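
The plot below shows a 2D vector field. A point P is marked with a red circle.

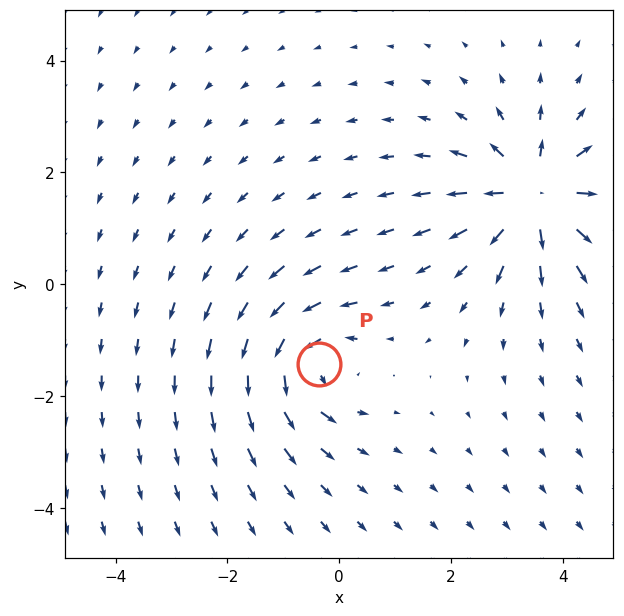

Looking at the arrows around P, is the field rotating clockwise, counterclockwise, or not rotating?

Near P at (-0.4, -1.4) the arrows circulate counterclockwise. The curl (z-component) there is about +4; positive curl means counterclockwise rotation.

counterclockwise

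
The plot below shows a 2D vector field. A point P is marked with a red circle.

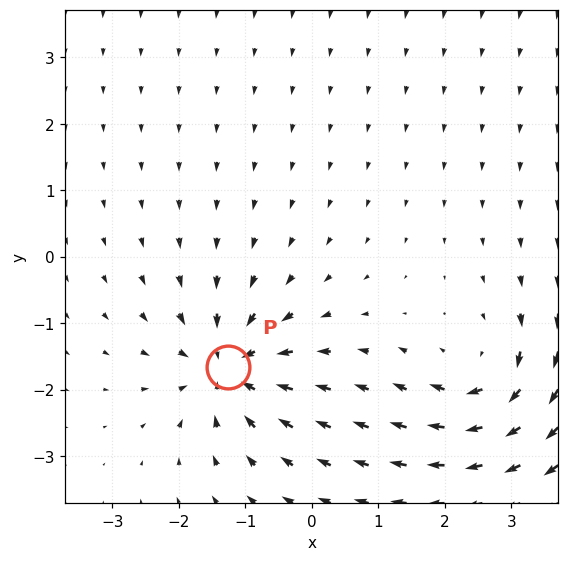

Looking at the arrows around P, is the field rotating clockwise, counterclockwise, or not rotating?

Near P at (-1.3, -1.7) the arrows show no circulation. The curl there is ≈0.

not rotating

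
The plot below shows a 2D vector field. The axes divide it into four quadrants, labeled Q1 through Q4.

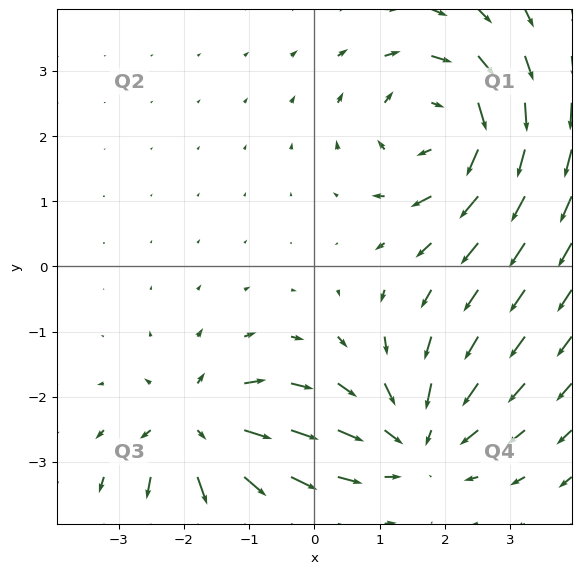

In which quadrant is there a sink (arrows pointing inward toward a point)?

Q4

The sink sits at approximately (1.6, -2.7), which lies in quadrant Q4. The divergence there is about -3, negative as expected for a sink.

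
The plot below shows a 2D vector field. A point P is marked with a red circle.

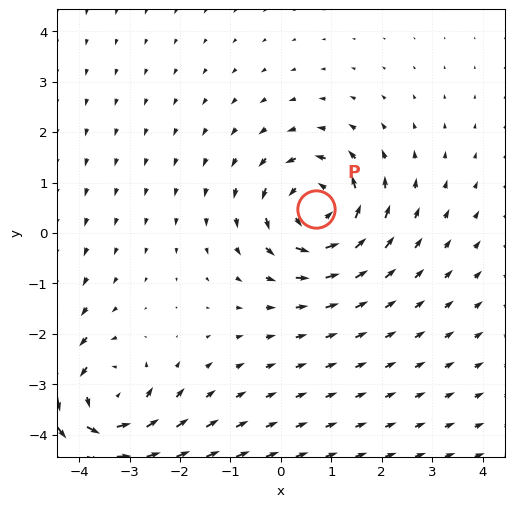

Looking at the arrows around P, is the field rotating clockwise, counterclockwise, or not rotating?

counterclockwise

Near P at (0.7, 0.5) the arrows circulate counterclockwise. The curl (z-component) there is about +3; positive curl means counterclockwise rotation.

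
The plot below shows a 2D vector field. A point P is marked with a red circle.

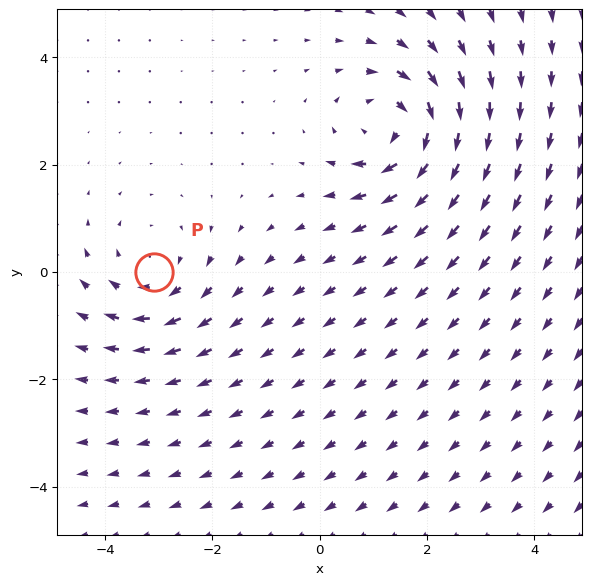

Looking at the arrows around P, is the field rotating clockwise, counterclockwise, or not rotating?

Near P at (-3.1, -0.0) the arrows circulate clockwise. The curl (z-component) there is about -3; negative curl means clockwise rotation.

clockwise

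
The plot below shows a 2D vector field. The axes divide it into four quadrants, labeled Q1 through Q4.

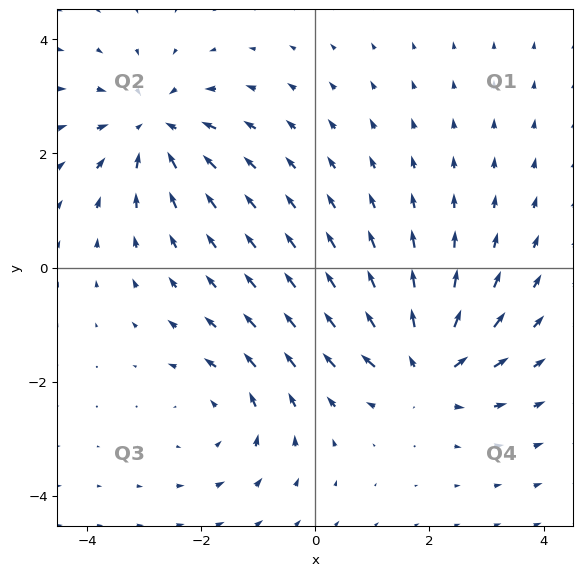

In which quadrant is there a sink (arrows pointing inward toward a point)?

Q2

The sink sits at approximately (-2.8, 2.5), which lies in quadrant Q2. The divergence there is about -4, negative as expected for a sink.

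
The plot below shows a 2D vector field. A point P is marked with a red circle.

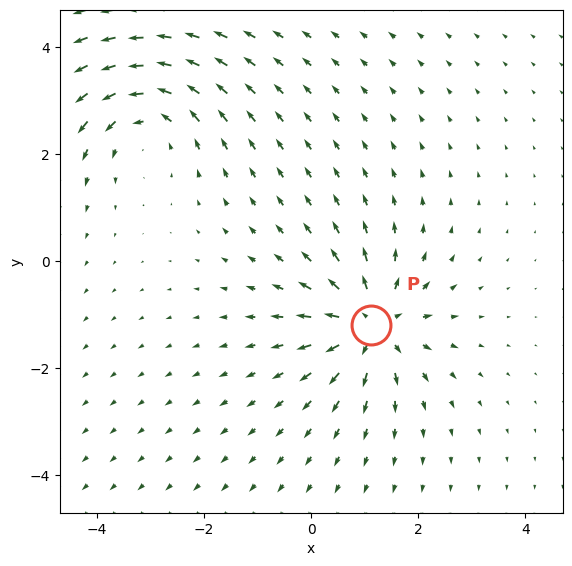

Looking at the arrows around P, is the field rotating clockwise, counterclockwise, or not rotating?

not rotating

Near P at (1.1, -1.2) the arrows show no circulation. The curl there is ≈0.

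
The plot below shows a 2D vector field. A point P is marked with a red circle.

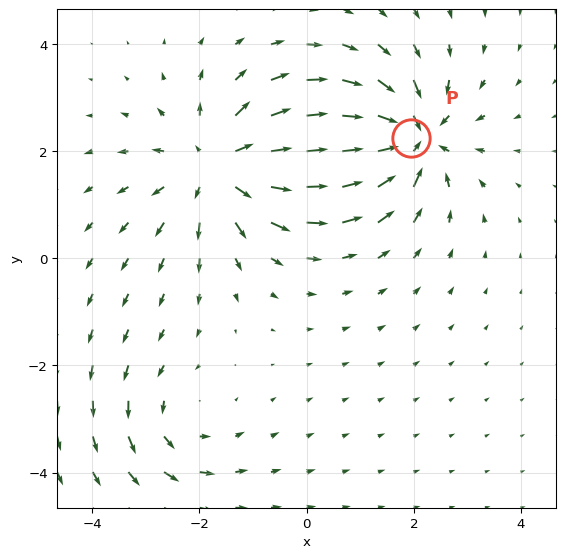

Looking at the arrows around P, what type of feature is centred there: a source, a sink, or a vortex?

sink

At P (1.9, 2.2) the arrows converge inward. Divergence about -6, curl ≈0 — negative divergence with near-zero curl is a sink.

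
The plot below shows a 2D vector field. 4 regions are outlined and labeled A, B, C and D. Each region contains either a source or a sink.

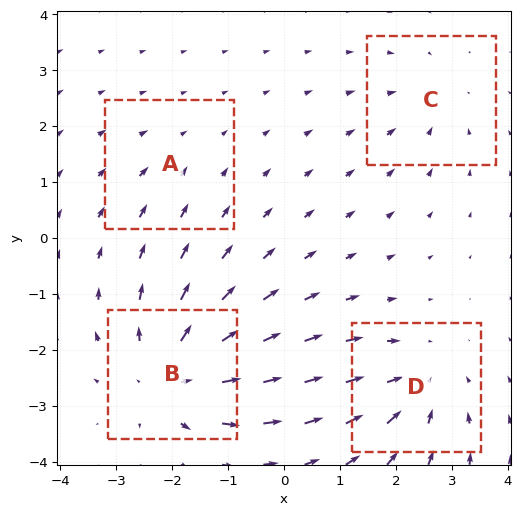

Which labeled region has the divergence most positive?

Divergence at each region's feature centre — A: about -2, B: about +6, C: about -3, D: about -5. Region B is most positive.

B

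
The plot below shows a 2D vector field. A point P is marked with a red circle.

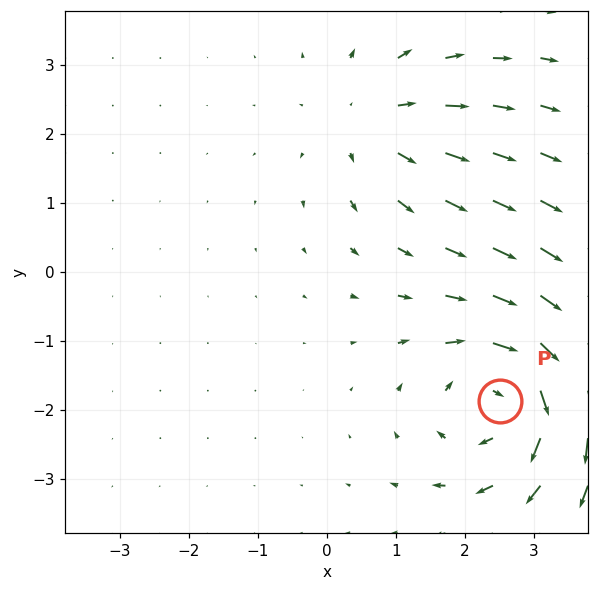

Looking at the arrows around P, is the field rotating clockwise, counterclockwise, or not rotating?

clockwise

Near P at (2.5, -1.9) the arrows circulate clockwise. The curl (z-component) there is about -5; negative curl means clockwise rotation.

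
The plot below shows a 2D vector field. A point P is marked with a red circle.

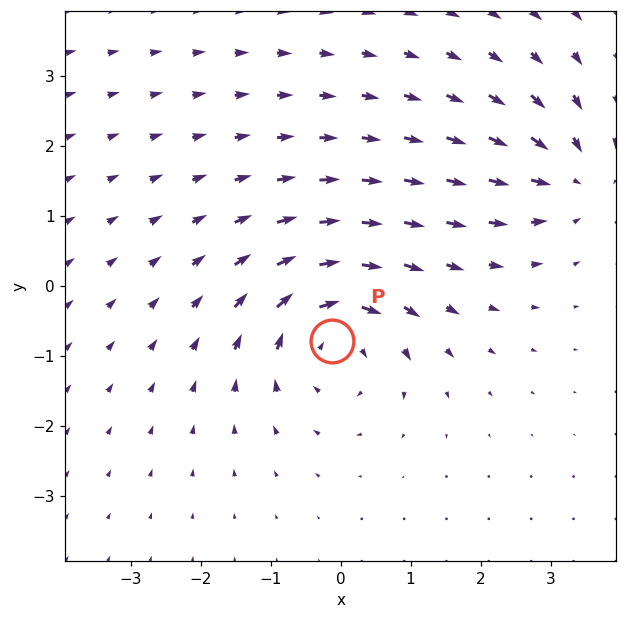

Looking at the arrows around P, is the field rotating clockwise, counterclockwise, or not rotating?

clockwise

Near P at (-0.1, -0.8) the arrows circulate clockwise. The curl (z-component) there is about -5; negative curl means clockwise rotation.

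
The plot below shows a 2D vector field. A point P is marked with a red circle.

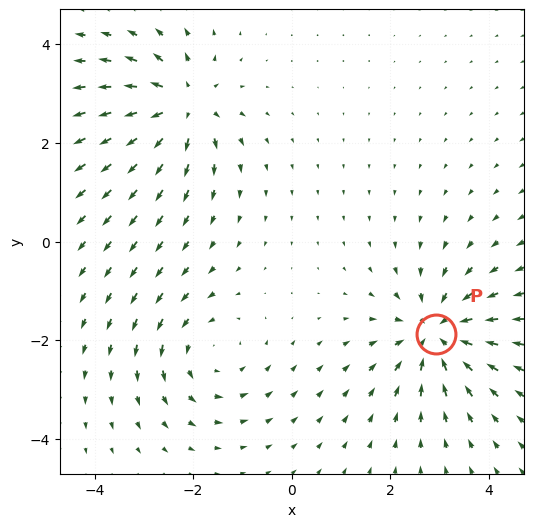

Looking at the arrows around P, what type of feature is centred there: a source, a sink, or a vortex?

sink

At P (2.9, -1.9) the arrows converge inward. Divergence about -4, curl ≈0 — negative divergence with near-zero curl is a sink.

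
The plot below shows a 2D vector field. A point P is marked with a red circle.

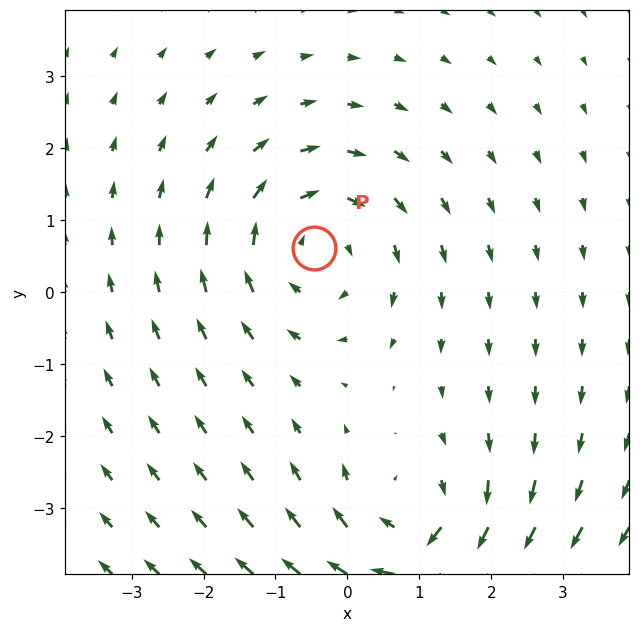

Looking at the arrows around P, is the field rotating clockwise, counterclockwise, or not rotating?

clockwise

Near P at (-0.5, 0.6) the arrows circulate clockwise. The curl (z-component) there is about -3; negative curl means clockwise rotation.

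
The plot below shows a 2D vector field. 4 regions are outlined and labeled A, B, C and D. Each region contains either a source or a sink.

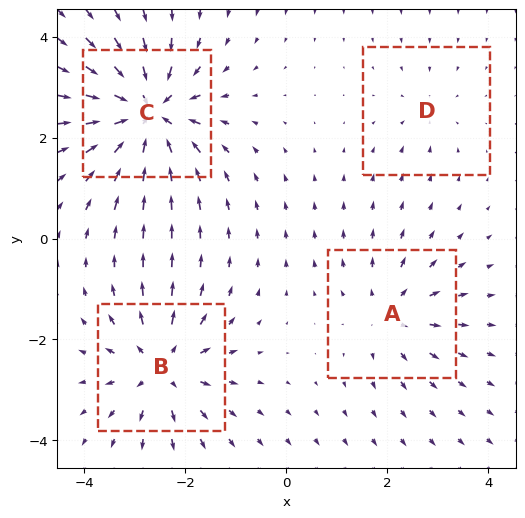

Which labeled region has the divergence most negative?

C

Divergence at each region's feature centre — A: about +4, B: about +6, C: about -8, D: about -2. Region C is most negative.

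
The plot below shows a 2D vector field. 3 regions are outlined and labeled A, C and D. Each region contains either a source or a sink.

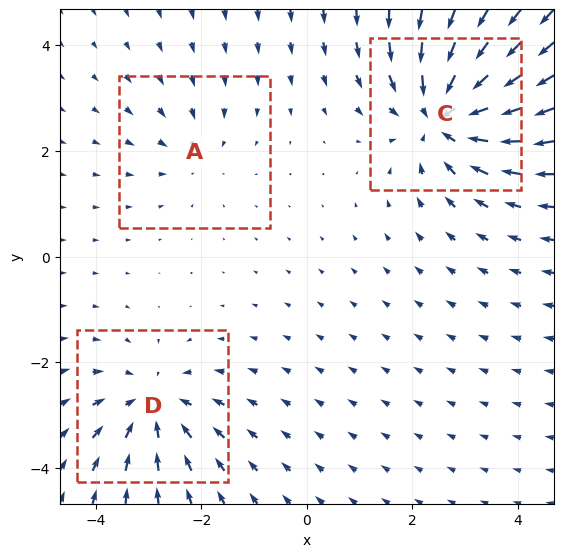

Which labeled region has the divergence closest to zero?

Divergence at each region's feature centre — A: about -2, C: about -5, D: about -3. Region A is closest to zero.

A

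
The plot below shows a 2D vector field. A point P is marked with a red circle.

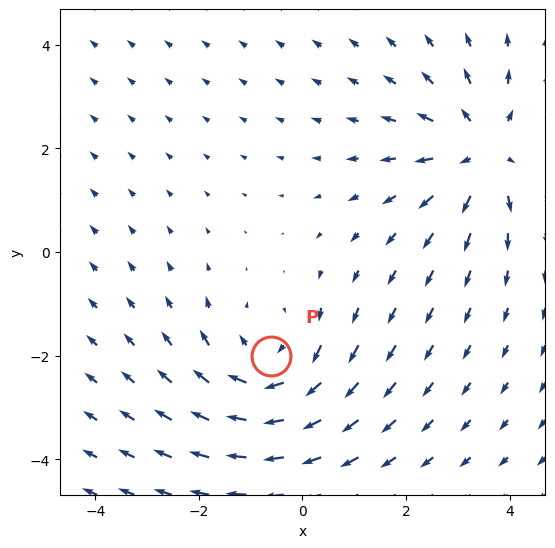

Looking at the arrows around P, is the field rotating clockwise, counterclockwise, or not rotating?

Near P at (-0.6, -2.0) the arrows circulate clockwise. The curl (z-component) there is about -3; negative curl means clockwise rotation.

clockwise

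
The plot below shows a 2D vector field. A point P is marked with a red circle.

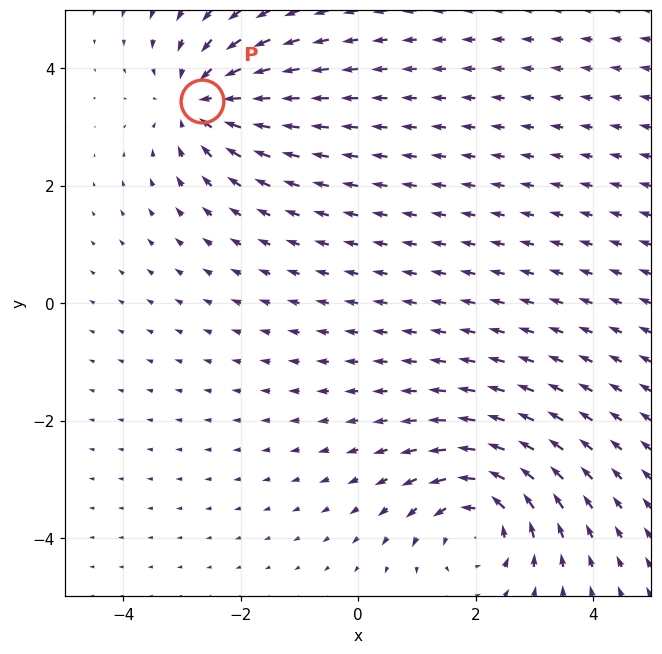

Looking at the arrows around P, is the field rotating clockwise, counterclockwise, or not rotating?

Near P at (-2.7, 3.4) the arrows show no circulation. The curl there is ≈0.

not rotating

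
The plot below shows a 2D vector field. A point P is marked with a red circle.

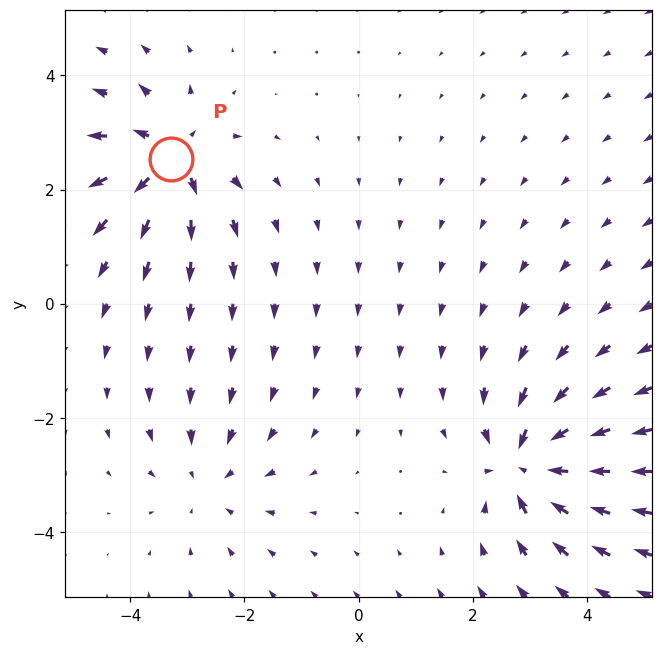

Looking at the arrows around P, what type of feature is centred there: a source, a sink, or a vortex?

At P (-3.3, 2.5) the arrows spread outward. Divergence about +6, curl ≈0 — positive divergence with near-zero curl is a source.

source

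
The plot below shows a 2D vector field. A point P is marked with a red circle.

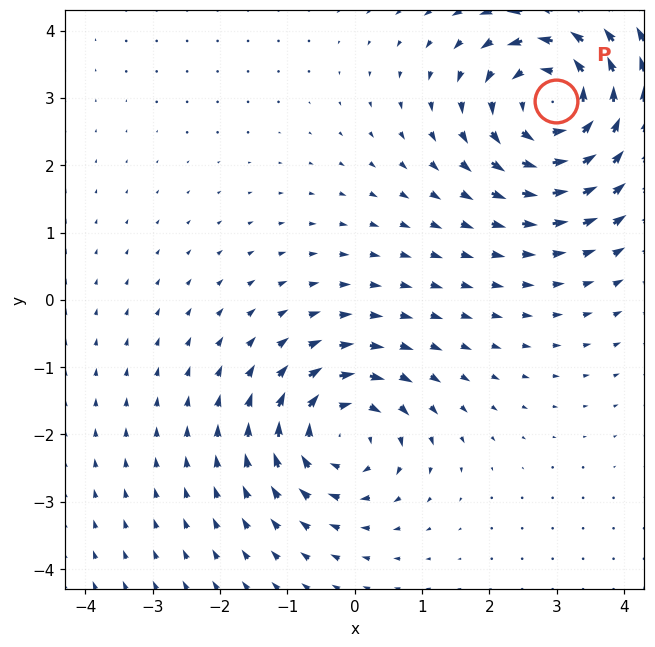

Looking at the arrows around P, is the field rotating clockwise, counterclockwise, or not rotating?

counterclockwise

Near P at (3.0, 3.0) the arrows circulate counterclockwise. The curl (z-component) there is about +4; positive curl means counterclockwise rotation.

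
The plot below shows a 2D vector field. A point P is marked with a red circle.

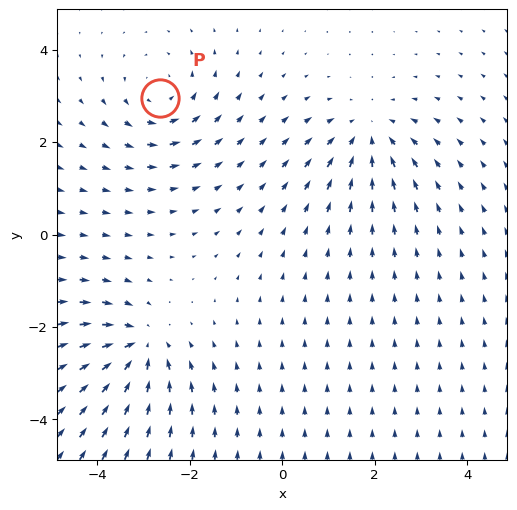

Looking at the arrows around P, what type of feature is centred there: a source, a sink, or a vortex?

At P (-2.6, 3.0) the arrows circulate counterclockwise. Divergence ≈0, curl about +3 — near-zero divergence with nonzero curl is a vortex.

vortex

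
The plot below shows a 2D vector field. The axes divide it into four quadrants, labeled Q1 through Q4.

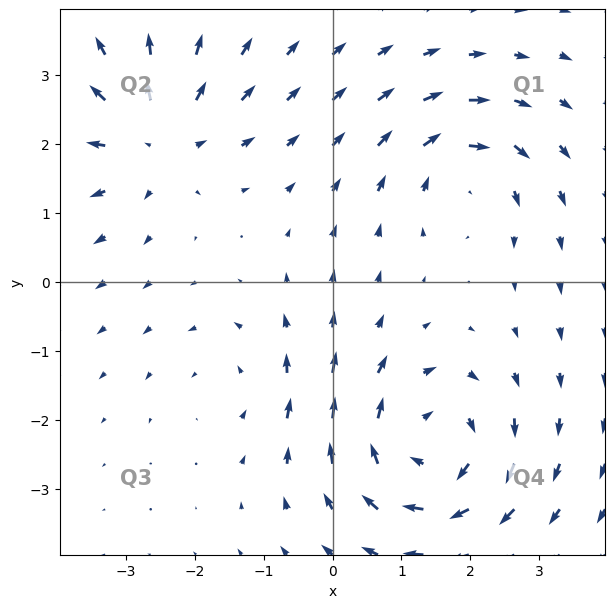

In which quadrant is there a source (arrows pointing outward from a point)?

The source sits at approximately (-2.5, 2.1), which lies in quadrant Q2. The divergence there is about +4, positive as expected for a source.

Q2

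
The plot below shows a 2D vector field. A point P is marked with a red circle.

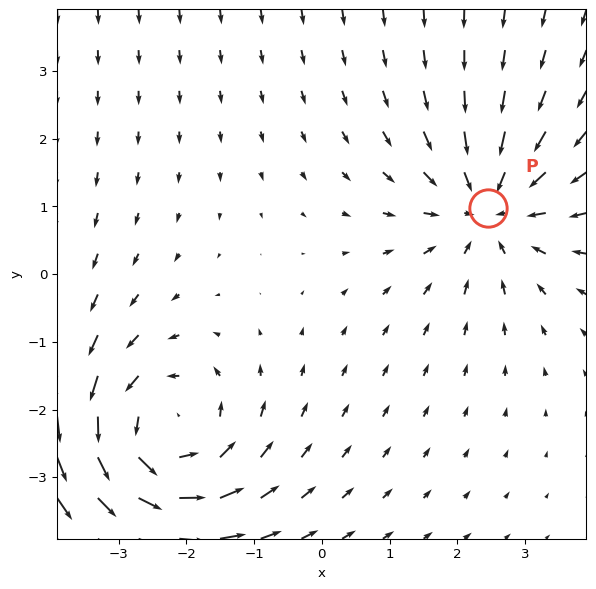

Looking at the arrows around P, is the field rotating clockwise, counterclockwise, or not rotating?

not rotating

Near P at (2.5, 1.0) the arrows show no circulation. The curl there is ≈0.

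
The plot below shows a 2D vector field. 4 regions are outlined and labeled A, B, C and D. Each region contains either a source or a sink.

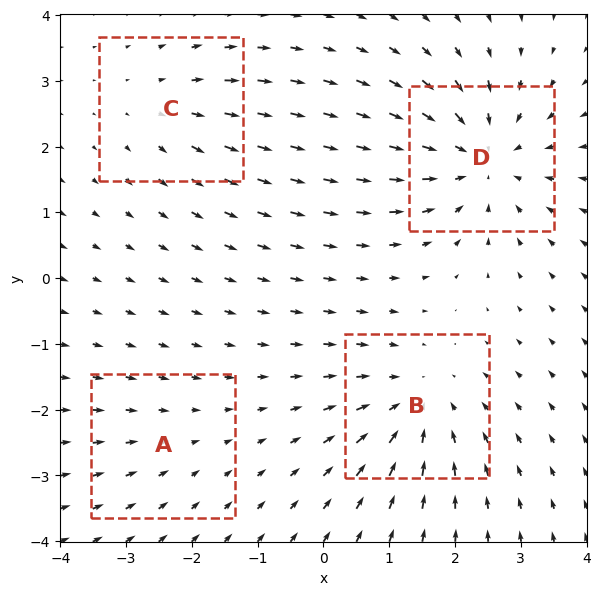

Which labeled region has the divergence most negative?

Divergence at each region's feature centre — A: about -2, B: about -5, C: about +3, D: about -6. Region D is most negative.

D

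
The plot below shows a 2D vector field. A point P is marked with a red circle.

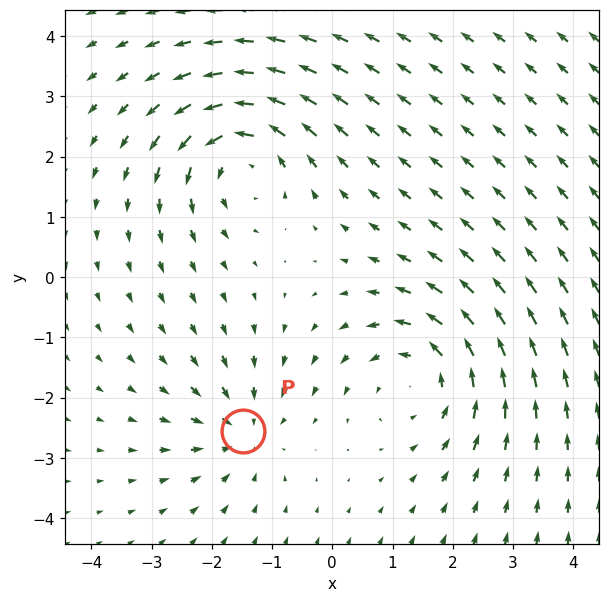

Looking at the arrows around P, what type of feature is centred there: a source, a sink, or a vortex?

At P (-1.5, -2.6) the arrows converge inward. Divergence about -4, curl ≈0 — negative divergence with near-zero curl is a sink.

sink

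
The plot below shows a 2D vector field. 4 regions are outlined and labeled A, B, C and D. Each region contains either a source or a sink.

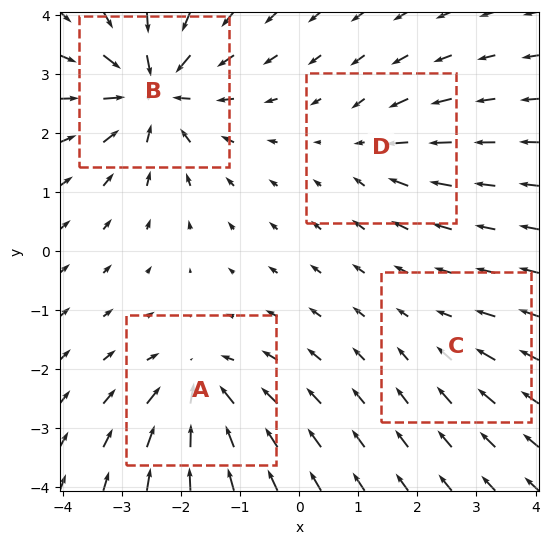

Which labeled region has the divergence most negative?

B

Divergence at each region's feature centre — A: about -6, B: about -8, C: about -2, D: about -4. Region B is most negative.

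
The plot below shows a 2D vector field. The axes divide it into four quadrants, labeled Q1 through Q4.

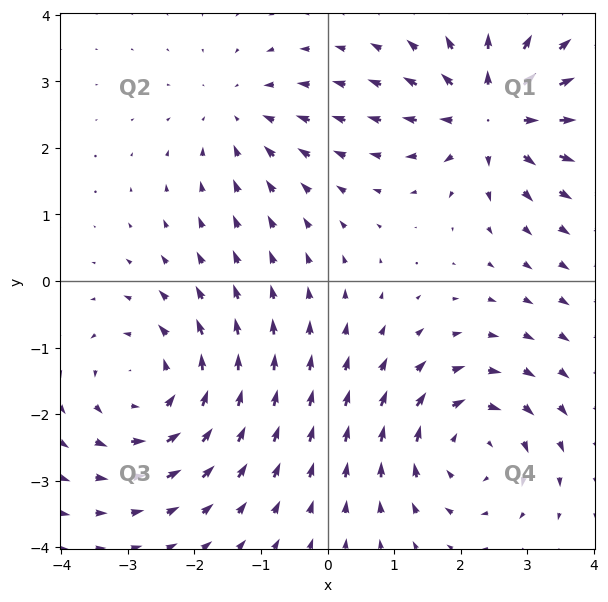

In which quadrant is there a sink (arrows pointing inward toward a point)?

The sink sits at approximately (-1.3, 2.5), which lies in quadrant Q2. The divergence there is about -3, negative as expected for a sink.

Q2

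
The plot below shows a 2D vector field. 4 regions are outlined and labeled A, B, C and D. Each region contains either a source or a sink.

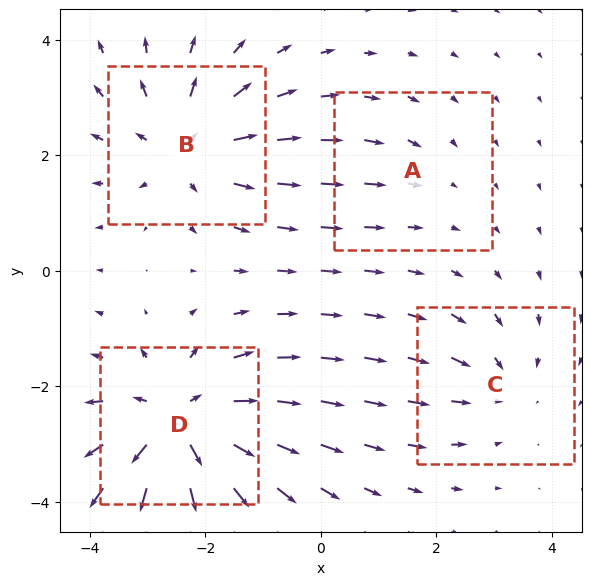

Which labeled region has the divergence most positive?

D

Divergence at each region's feature centre — A: about -2, B: about +5, C: about -3, D: about +7. Region D is most positive.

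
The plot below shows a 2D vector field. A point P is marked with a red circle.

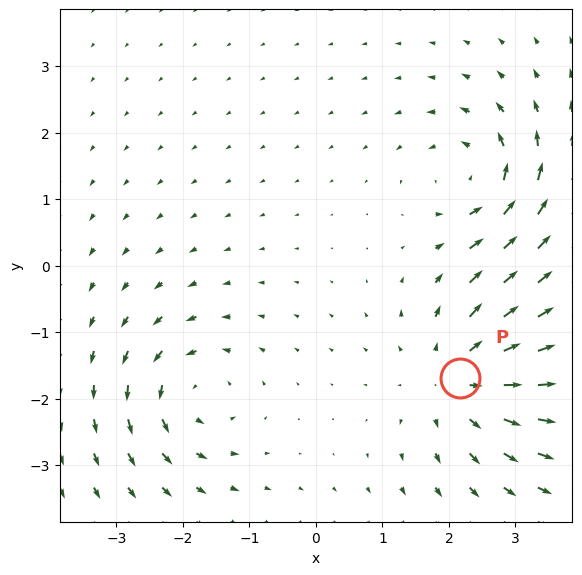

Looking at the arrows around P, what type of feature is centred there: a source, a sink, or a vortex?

At P (2.2, -1.7) the arrows spread outward. Divergence about +4, curl ≈0 — positive divergence with near-zero curl is a source.

source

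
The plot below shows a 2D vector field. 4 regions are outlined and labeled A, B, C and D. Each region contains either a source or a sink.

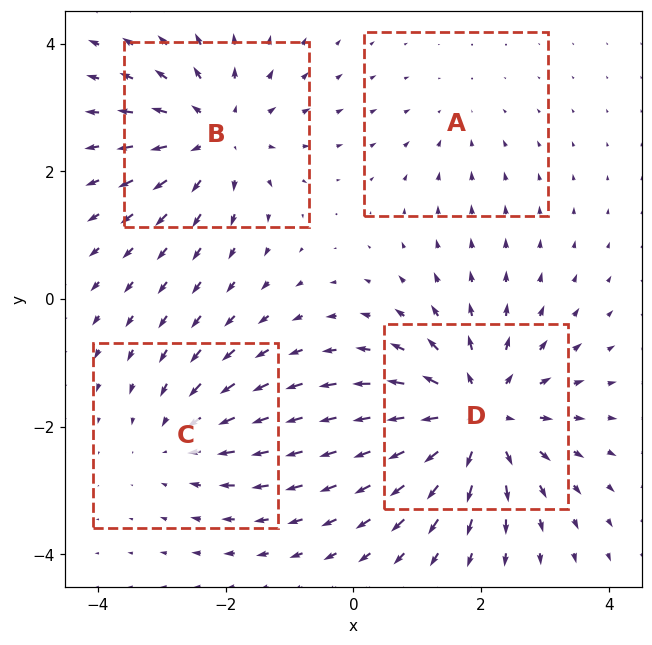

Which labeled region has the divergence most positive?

Divergence at each region's feature centre — A: about -2, B: about +5, C: about -3, D: about +6. Region D is most positive.

D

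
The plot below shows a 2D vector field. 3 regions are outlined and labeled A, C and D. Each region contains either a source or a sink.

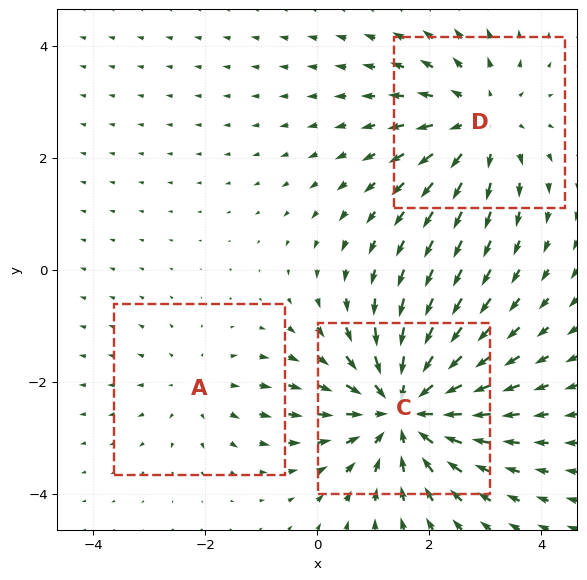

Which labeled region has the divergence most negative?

Divergence at each region's feature centre — A: about +2, C: about -4, D: about +3. Region C is most negative.

C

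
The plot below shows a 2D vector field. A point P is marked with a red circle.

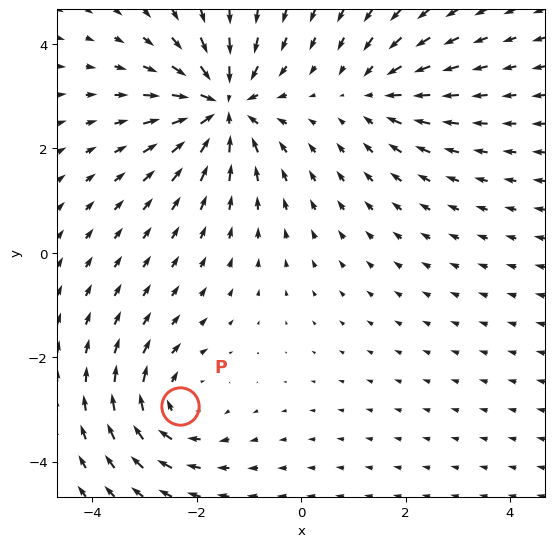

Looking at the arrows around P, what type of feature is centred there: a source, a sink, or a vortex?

At P (-2.3, -2.9) the arrows circulate clockwise. Divergence ≈0, curl about -4 — near-zero divergence with nonzero curl is a vortex.

vortex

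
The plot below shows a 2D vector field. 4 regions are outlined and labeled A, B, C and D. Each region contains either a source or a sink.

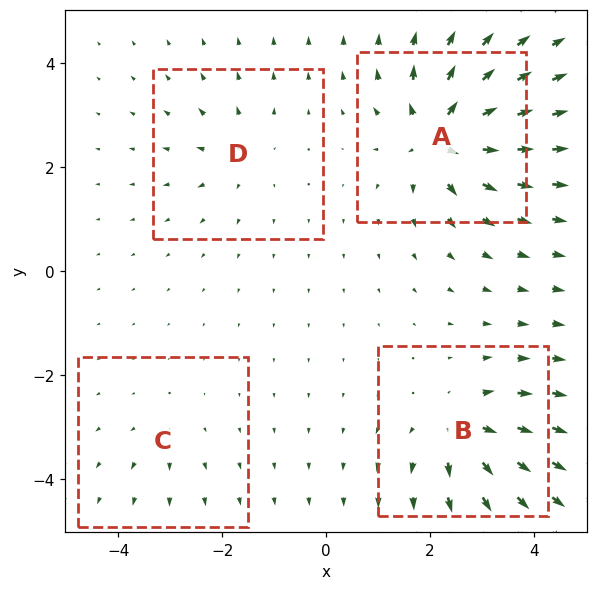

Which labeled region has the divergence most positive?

Divergence at each region's feature centre — A: about +9, B: about +6, C: about +2, D: about +4. Region A is most positive.

A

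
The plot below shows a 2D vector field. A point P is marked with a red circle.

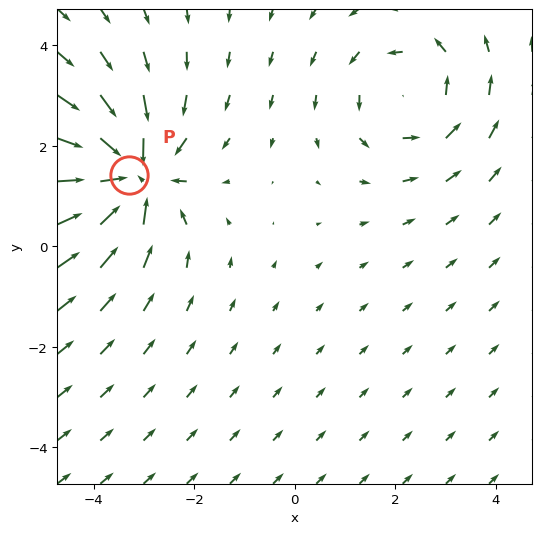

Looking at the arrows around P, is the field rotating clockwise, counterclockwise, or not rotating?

Near P at (-3.3, 1.4) the arrows show no circulation. The curl there is ≈0.

not rotating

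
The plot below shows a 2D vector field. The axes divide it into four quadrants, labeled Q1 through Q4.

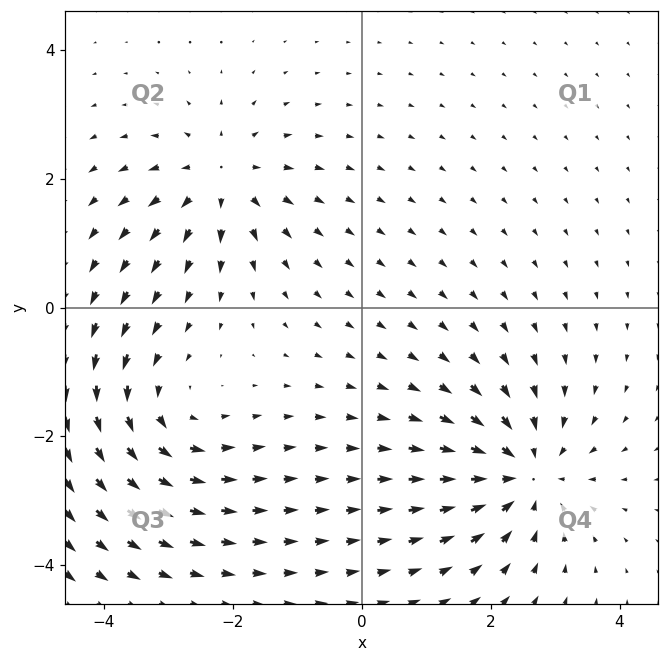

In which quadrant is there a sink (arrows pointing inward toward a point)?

The sink sits at approximately (2.5, -2.6), which lies in quadrant Q4. The divergence there is about -4, negative as expected for a sink.

Q4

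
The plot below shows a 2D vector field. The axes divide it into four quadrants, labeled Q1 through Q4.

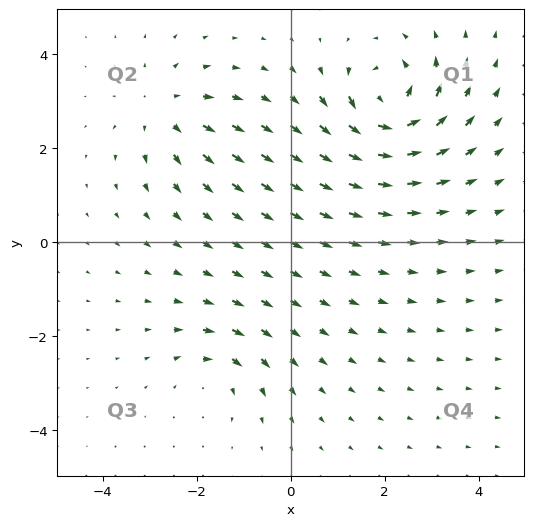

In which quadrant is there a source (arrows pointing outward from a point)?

Q2

The source sits at approximately (-2.7, 2.8), which lies in quadrant Q2. The divergence there is about +3, positive as expected for a source.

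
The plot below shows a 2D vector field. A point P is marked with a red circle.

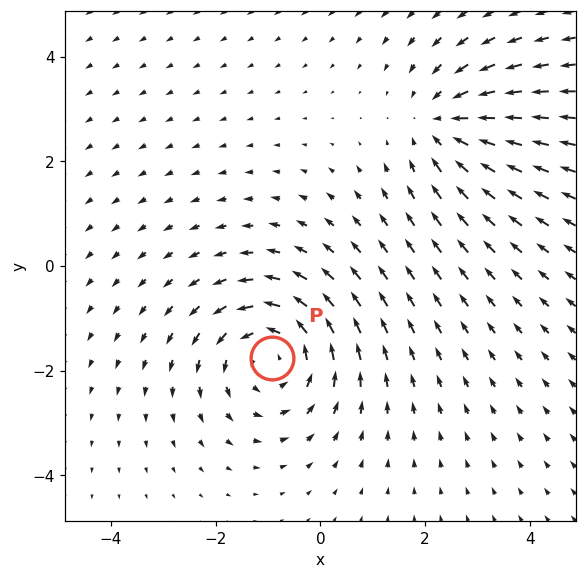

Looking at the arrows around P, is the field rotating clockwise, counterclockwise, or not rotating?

counterclockwise

Near P at (-0.9, -1.7) the arrows circulate counterclockwise. The curl (z-component) there is about +4; positive curl means counterclockwise rotation.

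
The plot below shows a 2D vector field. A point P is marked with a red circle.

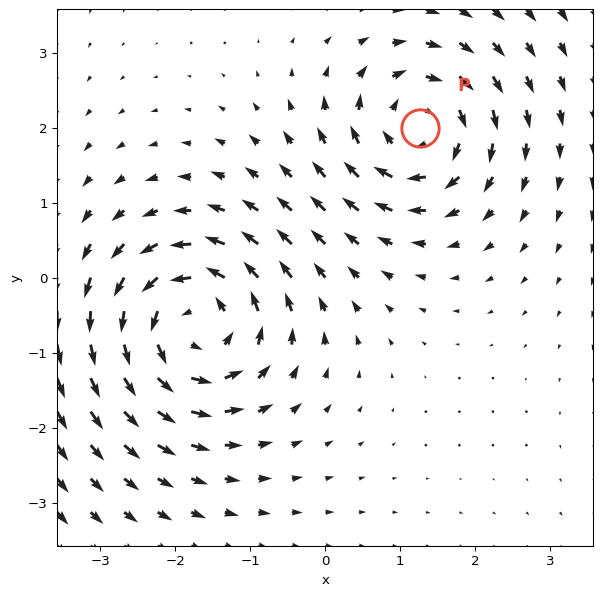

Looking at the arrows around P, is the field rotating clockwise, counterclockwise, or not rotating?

Near P at (1.3, 2.0) the arrows circulate clockwise. The curl (z-component) there is about -4; negative curl means clockwise rotation.

clockwise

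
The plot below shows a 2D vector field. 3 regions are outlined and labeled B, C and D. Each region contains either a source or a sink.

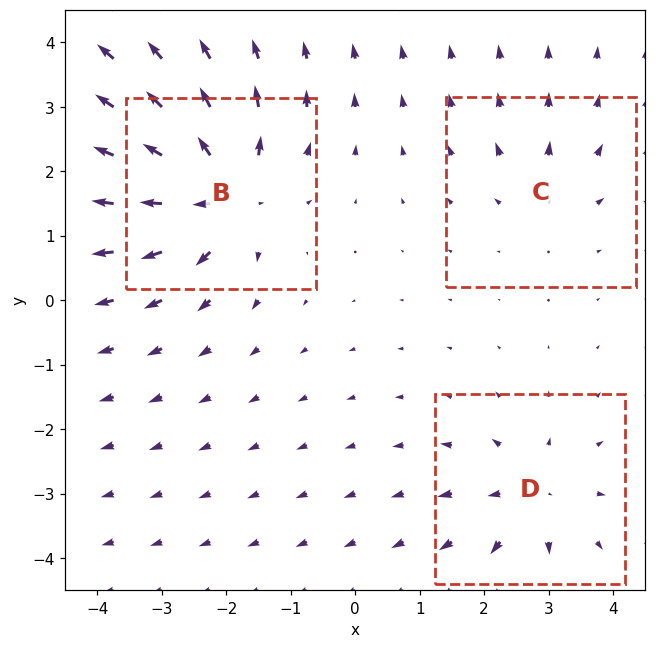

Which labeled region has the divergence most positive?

Divergence at each region's feature centre — B: about +6, C: about +2, D: about +4. Region B is most positive.

B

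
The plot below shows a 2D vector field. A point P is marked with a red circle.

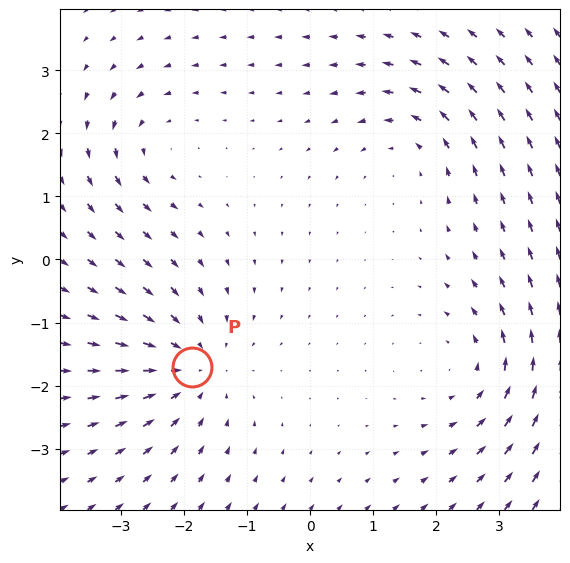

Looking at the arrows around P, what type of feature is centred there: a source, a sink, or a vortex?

At P (-1.9, -1.7) the arrows converge inward. Divergence about -4, curl ≈0 — negative divergence with near-zero curl is a sink.

sink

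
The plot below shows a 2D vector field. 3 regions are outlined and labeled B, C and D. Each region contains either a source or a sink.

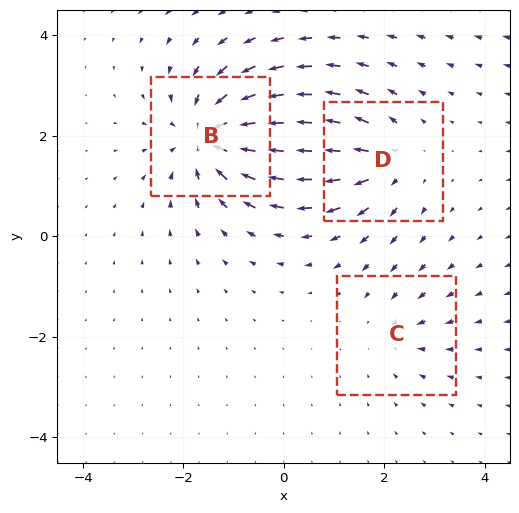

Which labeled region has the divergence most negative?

Divergence at each region's feature centre — B: about -6, C: about -2, D: about +4. Region B is most negative.

B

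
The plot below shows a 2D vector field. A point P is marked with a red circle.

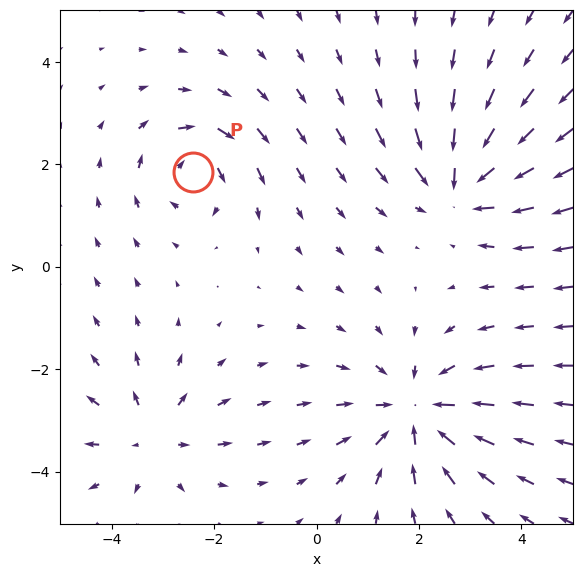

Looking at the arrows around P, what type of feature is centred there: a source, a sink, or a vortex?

At P (-2.4, 1.9) the arrows circulate clockwise. Divergence ≈0, curl about -4 — near-zero divergence with nonzero curl is a vortex.

vortex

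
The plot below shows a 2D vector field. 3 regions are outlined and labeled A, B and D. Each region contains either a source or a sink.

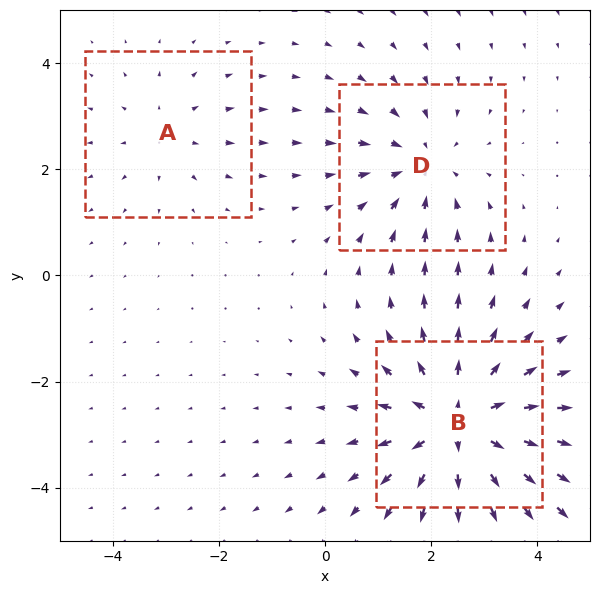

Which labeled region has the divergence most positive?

Divergence at each region's feature centre — A: about +2, B: about +4, D: about -3. Region B is most positive.

B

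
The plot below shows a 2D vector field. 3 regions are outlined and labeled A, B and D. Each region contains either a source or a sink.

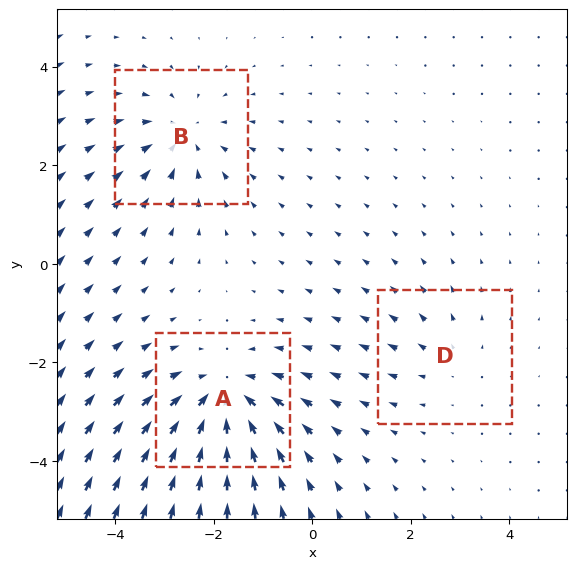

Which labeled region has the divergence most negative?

Divergence at each region's feature centre — A: about -4, B: about -3, D: about +2. Region A is most negative.

A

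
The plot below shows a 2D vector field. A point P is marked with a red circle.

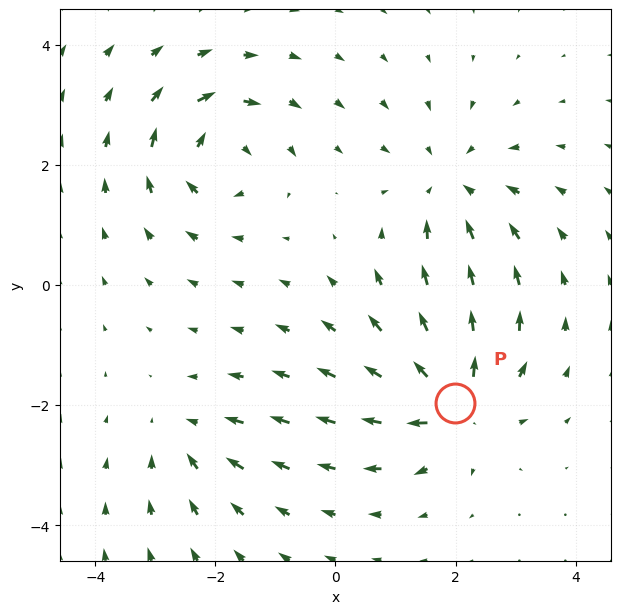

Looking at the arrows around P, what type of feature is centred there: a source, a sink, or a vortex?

At P (2.0, -2.0) the arrows spread outward. Divergence about +7, curl ≈0 — positive divergence with near-zero curl is a source.

source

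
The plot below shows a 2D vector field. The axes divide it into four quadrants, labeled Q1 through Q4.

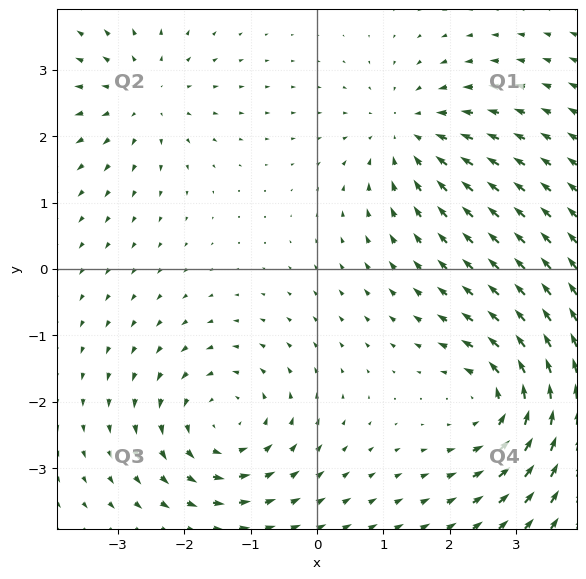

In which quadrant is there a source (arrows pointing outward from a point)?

The source sits at approximately (-2.6, 2.6), which lies in quadrant Q2. The divergence there is about +4, positive as expected for a source.

Q2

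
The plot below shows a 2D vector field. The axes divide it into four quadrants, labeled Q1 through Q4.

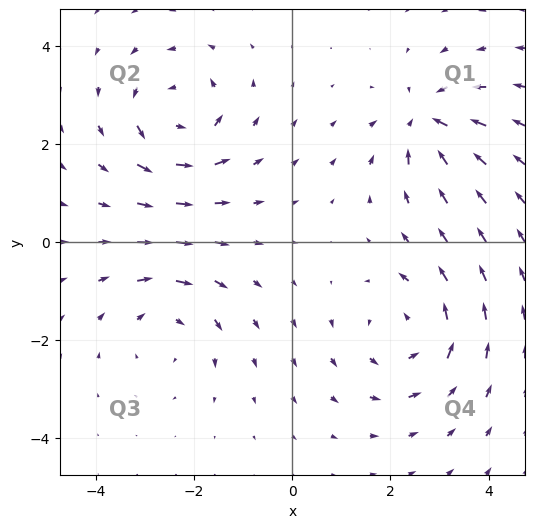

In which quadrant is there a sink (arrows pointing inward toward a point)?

Q1

The sink sits at approximately (2.7, 2.5), which lies in quadrant Q1. The divergence there is about -6, negative as expected for a sink.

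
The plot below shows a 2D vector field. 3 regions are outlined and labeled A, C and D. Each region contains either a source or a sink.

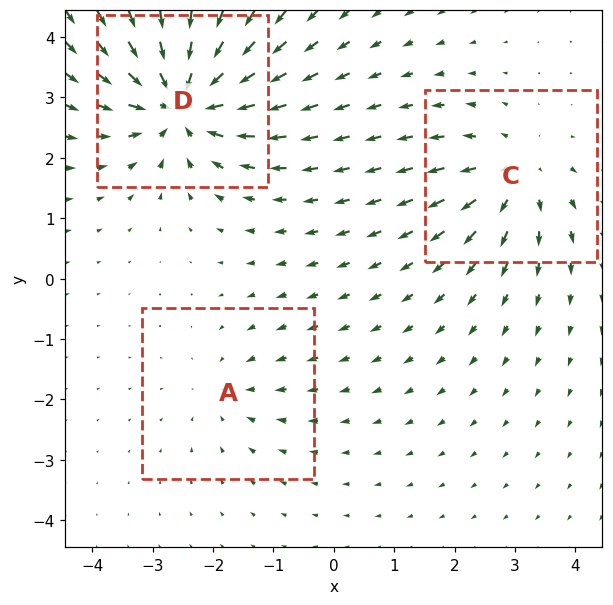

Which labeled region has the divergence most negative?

D

Divergence at each region's feature centre — A: about -2, C: about +3, D: about -6. Region D is most negative.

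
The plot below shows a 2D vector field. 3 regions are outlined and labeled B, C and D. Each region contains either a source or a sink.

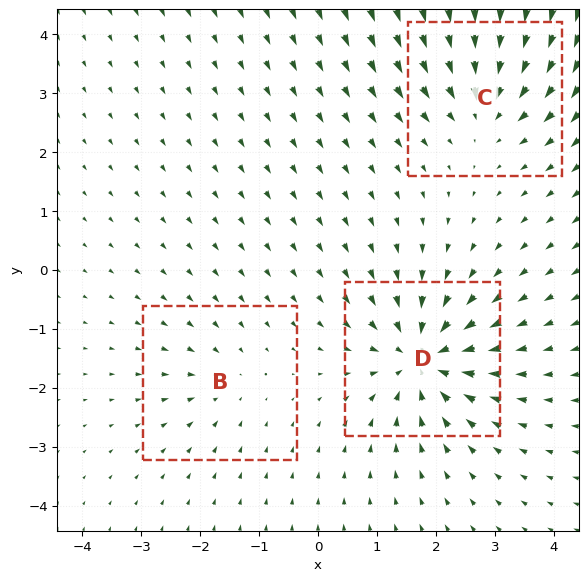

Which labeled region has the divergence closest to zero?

B

Divergence at each region's feature centre — B: about -2, C: about -4, D: about -6. Region B is closest to zero.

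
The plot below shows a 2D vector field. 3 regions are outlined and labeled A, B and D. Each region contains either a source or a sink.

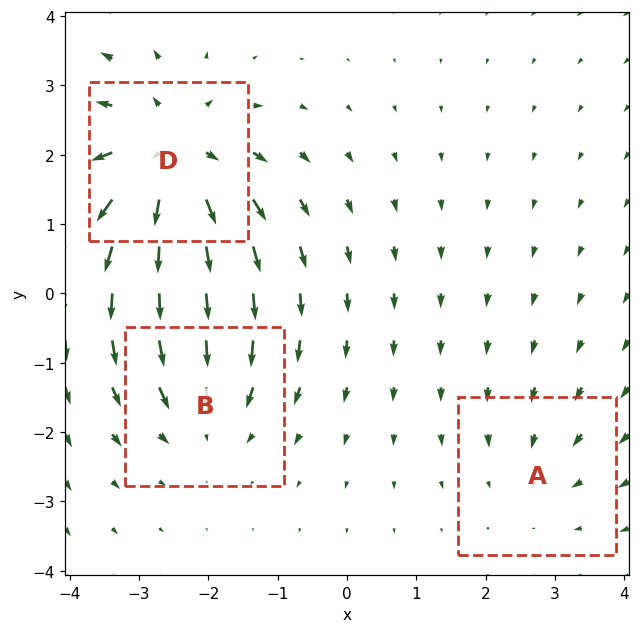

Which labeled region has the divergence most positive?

D

Divergence at each region's feature centre — A: about -2, B: about -3, D: about +5. Region D is most positive.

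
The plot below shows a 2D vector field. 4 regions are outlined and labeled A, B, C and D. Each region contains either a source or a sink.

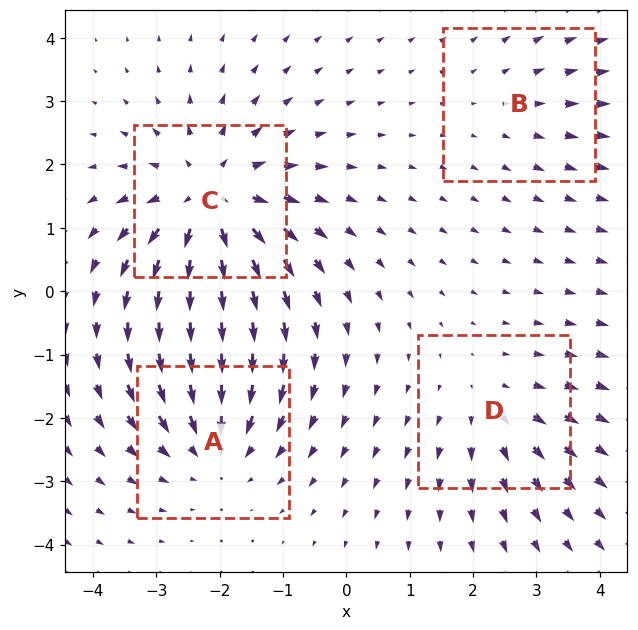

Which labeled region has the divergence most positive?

C

Divergence at each region's feature centre — A: about -4, B: about +2, C: about +6, D: about +3. Region C is most positive.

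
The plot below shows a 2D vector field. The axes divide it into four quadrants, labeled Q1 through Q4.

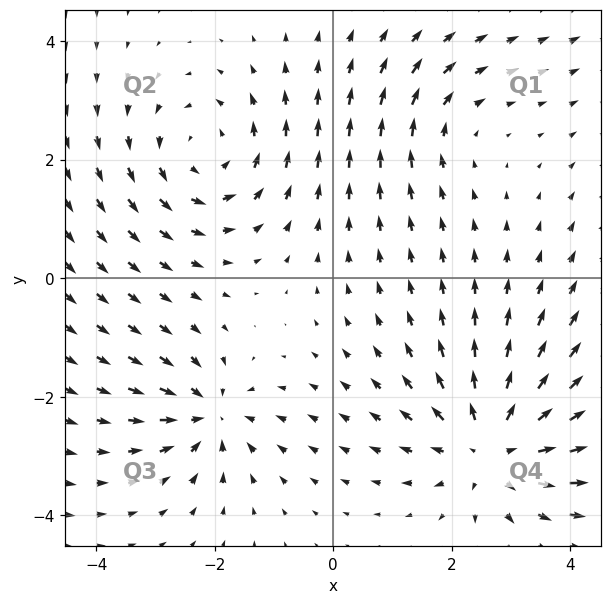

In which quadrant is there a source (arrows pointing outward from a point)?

The source sits at approximately (2.7, -2.8), which lies in quadrant Q4. The divergence there is about +4, positive as expected for a source.

Q4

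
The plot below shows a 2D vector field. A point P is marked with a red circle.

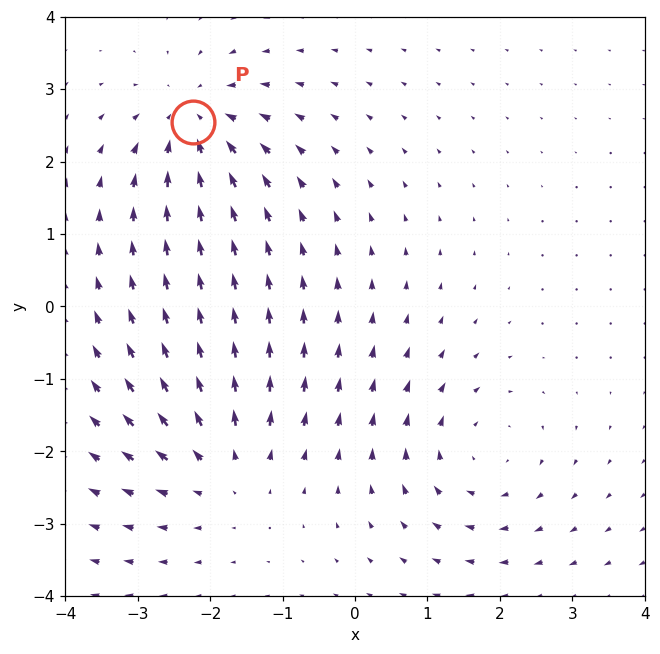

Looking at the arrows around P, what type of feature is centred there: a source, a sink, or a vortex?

At P (-2.2, 2.5) the arrows converge inward. Divergence about -4, curl ≈0 — negative divergence with near-zero curl is a sink.

sink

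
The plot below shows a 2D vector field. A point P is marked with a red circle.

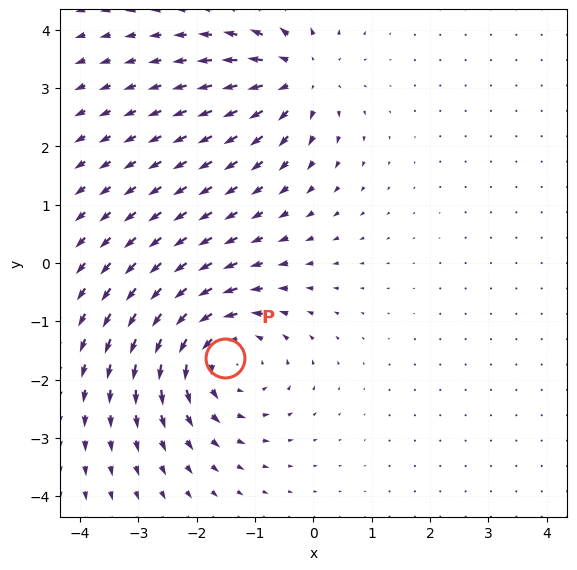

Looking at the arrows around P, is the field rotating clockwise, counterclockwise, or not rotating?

counterclockwise

Near P at (-1.5, -1.6) the arrows circulate counterclockwise. The curl (z-component) there is about +3; positive curl means counterclockwise rotation.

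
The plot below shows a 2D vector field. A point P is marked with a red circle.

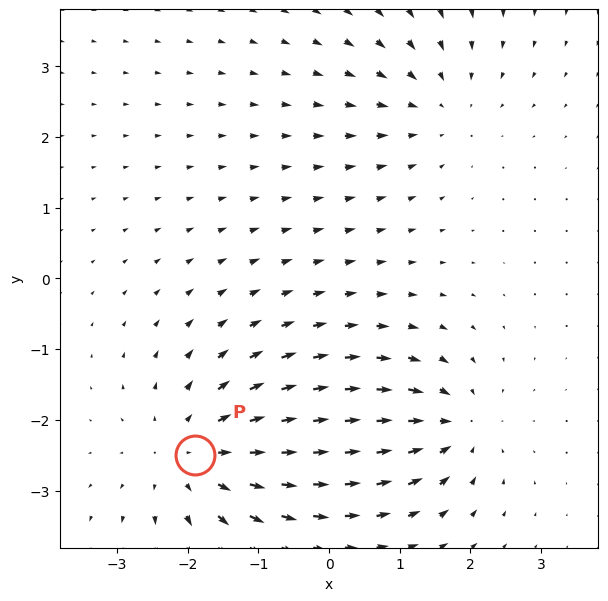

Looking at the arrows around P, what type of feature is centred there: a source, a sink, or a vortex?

At P (-1.9, -2.5) the arrows spread outward. Divergence about +4, curl ≈0 — positive divergence with near-zero curl is a source.

source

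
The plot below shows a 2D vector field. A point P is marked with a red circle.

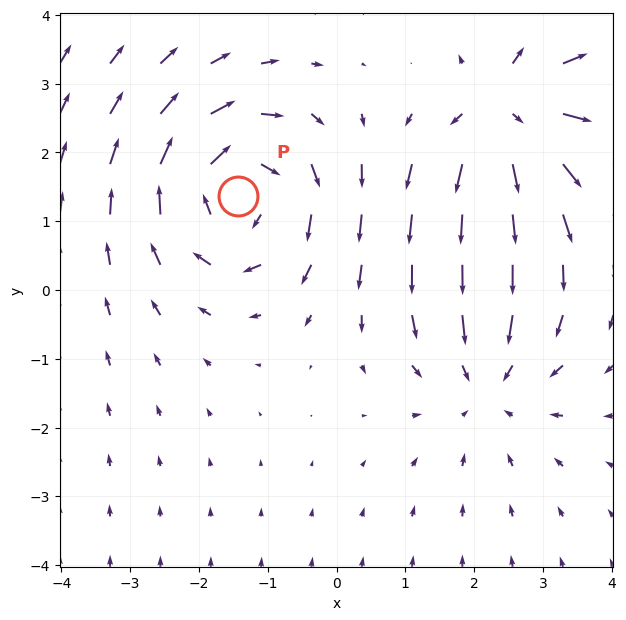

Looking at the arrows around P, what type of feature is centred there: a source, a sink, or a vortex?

At P (-1.4, 1.4) the arrows circulate clockwise. Divergence ≈0, curl about -5 — near-zero divergence with nonzero curl is a vortex.

vortex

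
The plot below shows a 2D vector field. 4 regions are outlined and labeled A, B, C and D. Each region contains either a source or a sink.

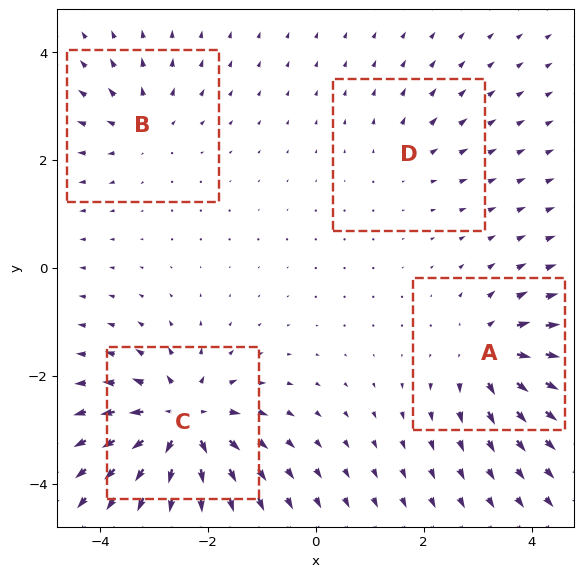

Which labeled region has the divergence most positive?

Divergence at each region's feature centre — A: about +6, B: about +4, C: about +9, D: about +3. Region C is most positive.

C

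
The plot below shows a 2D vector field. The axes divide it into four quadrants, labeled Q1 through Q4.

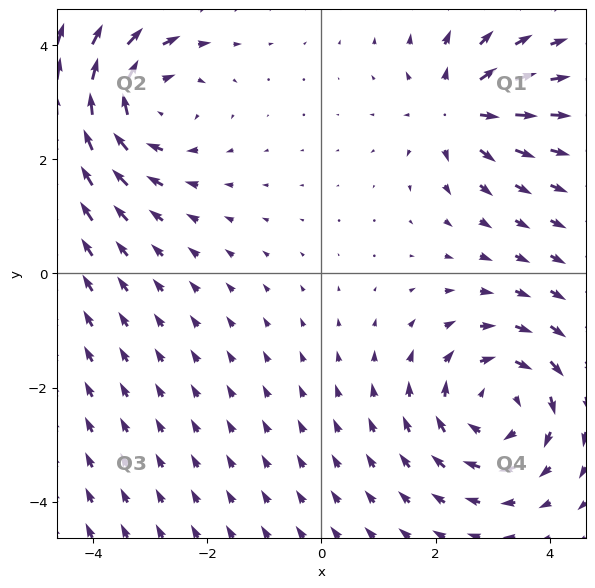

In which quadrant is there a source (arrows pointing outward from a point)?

Q1

The source sits at approximately (2.4, 2.9), which lies in quadrant Q1. The divergence there is about +5, positive as expected for a source.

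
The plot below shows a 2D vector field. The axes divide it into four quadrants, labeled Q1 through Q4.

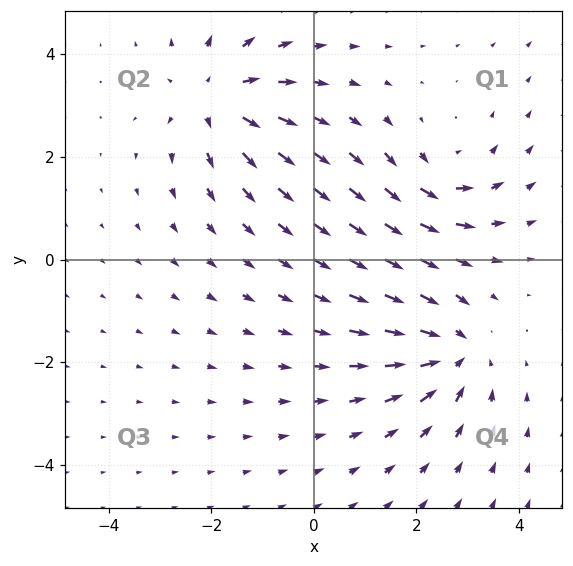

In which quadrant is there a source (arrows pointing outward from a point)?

Q2

The source sits at approximately (-1.9, 3.1), which lies in quadrant Q2. The divergence there is about +4, positive as expected for a source.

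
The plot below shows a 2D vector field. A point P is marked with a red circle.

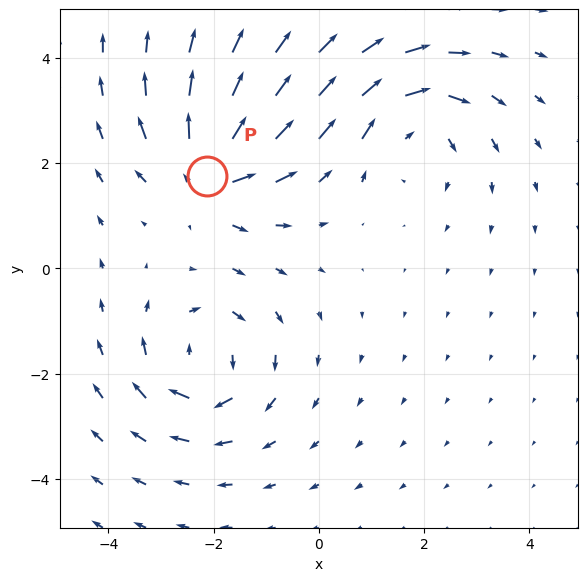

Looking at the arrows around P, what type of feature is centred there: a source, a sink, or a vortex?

At P (-2.1, 1.8) the arrows spread outward. Divergence about +5, curl ≈0 — positive divergence with near-zero curl is a source.

source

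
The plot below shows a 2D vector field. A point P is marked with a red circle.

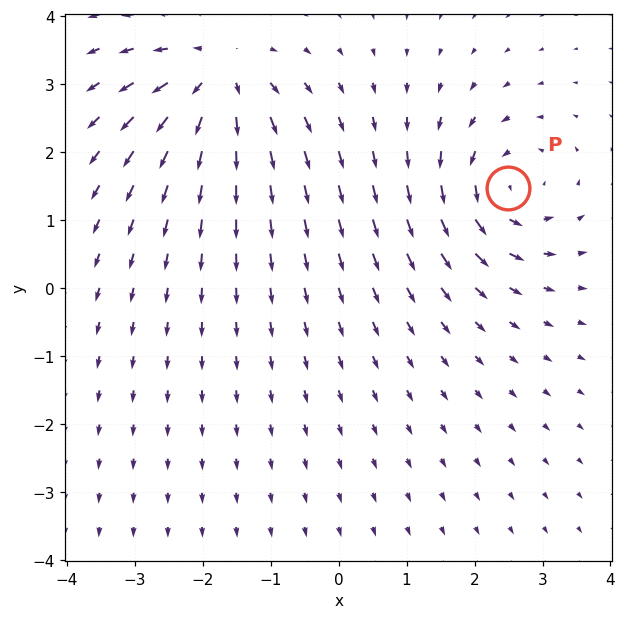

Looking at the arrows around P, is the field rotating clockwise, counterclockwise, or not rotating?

Near P at (2.5, 1.5) the arrows circulate counterclockwise. The curl (z-component) there is about +6; positive curl means counterclockwise rotation.

counterclockwise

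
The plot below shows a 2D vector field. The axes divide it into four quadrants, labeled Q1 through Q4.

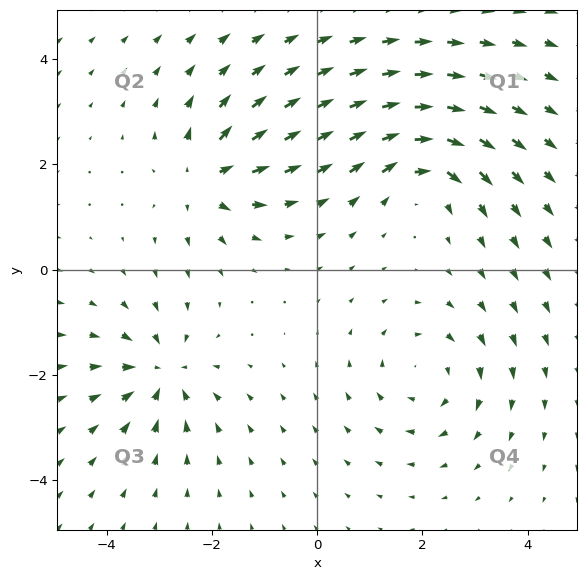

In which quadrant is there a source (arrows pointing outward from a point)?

The source sits at approximately (-2.1, 1.7), which lies in quadrant Q2. The divergence there is about +6, positive as expected for a source.

Q2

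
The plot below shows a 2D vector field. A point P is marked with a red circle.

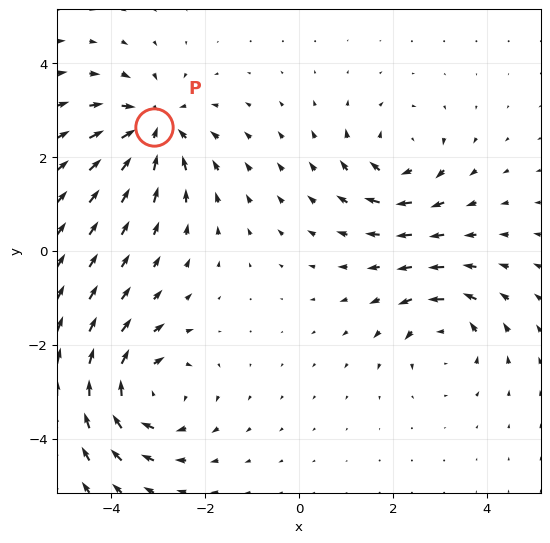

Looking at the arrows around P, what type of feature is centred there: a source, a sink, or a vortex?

At P (-3.1, 2.6) the arrows converge inward. Divergence about -4, curl ≈0 — negative divergence with near-zero curl is a sink.

sink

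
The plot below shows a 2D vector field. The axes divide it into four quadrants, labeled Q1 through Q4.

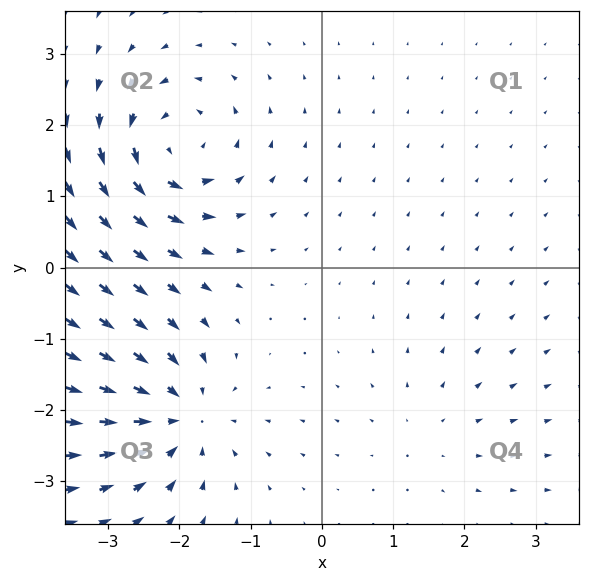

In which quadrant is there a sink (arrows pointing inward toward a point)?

The sink sits at approximately (-2.0, -2.1), which lies in quadrant Q3. The divergence there is about -6, negative as expected for a sink.

Q3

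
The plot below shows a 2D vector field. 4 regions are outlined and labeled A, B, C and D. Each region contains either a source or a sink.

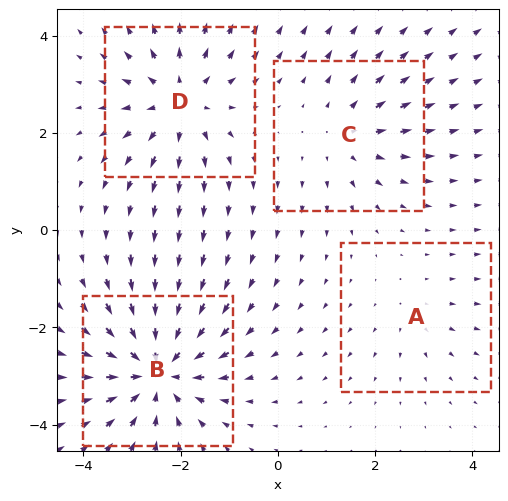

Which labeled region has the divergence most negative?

Divergence at each region's feature centre — A: about +2, B: about -6, C: about +3, D: about +5. Region B is most negative.

B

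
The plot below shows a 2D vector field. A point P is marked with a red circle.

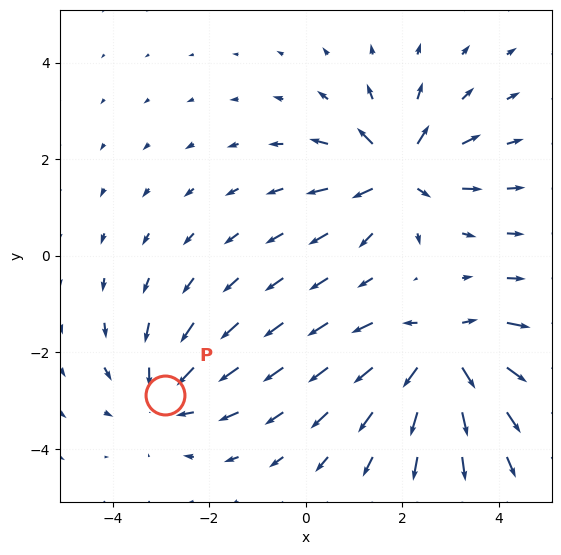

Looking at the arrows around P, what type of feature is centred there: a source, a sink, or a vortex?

At P (-2.9, -2.9) the arrows converge inward. Divergence about -4, curl ≈0 — negative divergence with near-zero curl is a sink.

sink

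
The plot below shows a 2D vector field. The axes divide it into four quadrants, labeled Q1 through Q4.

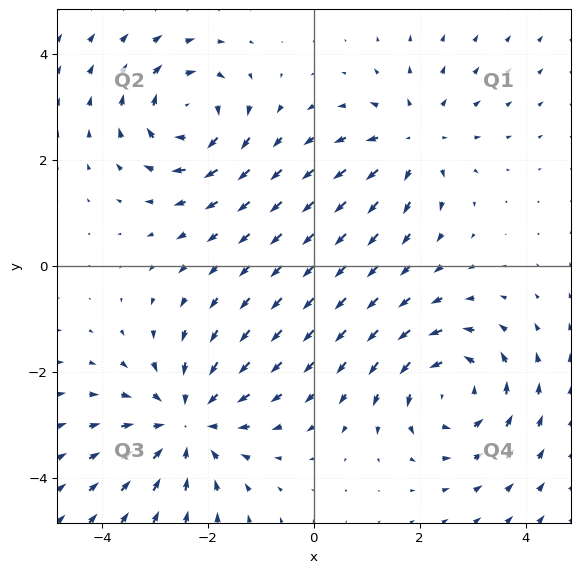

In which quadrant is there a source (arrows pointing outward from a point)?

Q1

The source sits at approximately (1.9, 2.4), which lies in quadrant Q1. The divergence there is about +3, positive as expected for a source.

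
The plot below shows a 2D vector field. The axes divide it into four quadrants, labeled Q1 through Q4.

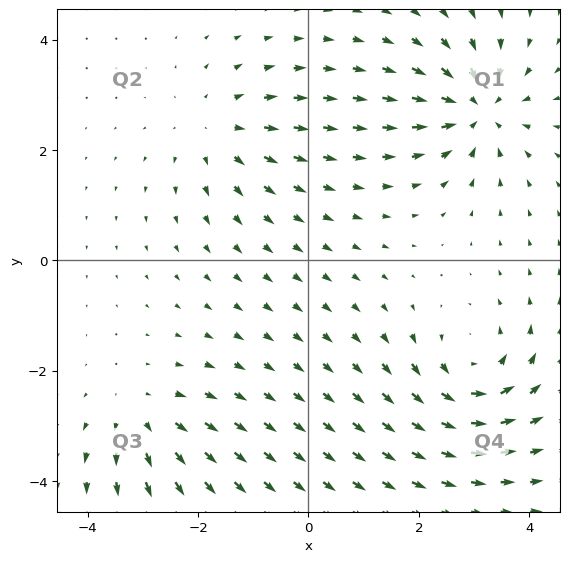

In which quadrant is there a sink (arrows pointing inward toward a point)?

The sink sits at approximately (3.1, 2.7), which lies in quadrant Q1. The divergence there is about -6, negative as expected for a sink.

Q1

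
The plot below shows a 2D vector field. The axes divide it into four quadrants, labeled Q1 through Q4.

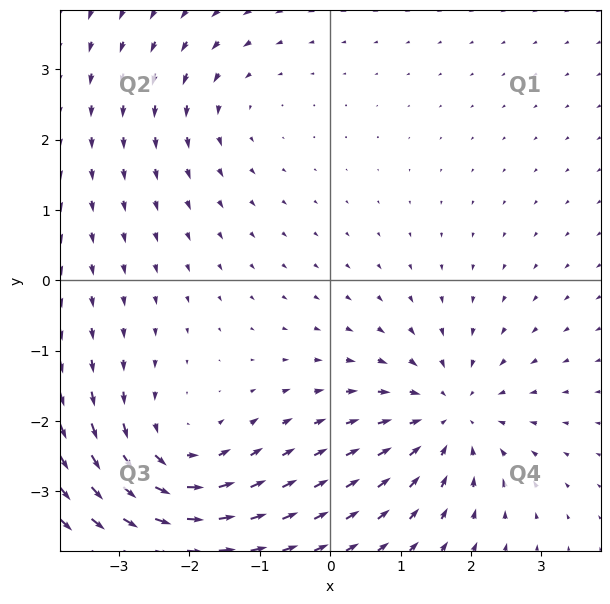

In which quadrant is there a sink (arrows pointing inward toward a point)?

Q4

The sink sits at approximately (1.7, -1.9), which lies in quadrant Q4. The divergence there is about -4, negative as expected for a sink.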